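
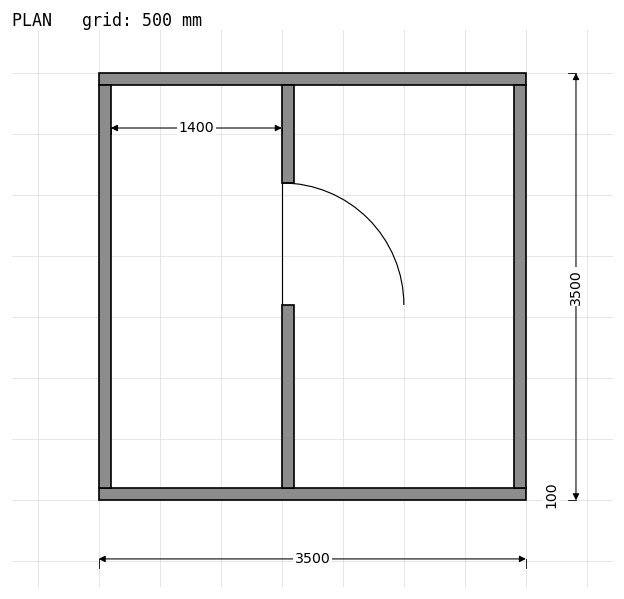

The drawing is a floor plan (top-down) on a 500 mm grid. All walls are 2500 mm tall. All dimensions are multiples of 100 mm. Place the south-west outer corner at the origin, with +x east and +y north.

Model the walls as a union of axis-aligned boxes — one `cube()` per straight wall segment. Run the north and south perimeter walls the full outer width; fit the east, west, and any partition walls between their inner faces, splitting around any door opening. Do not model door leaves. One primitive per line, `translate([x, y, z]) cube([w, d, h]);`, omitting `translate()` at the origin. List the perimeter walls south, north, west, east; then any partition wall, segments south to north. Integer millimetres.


cube([3500, 100, 2500]);
translate([0, 3400, 0]) cube([3500, 100, 2500]);
translate([0, 100, 0]) cube([100, 3300, 2500]);
translate([3400, 100, 0]) cube([100, 3300, 2500]);
translate([1500, 100, 0]) cube([100, 1500, 2500]);
translate([1500, 2600, 0]) cube([100, 800, 2500]);


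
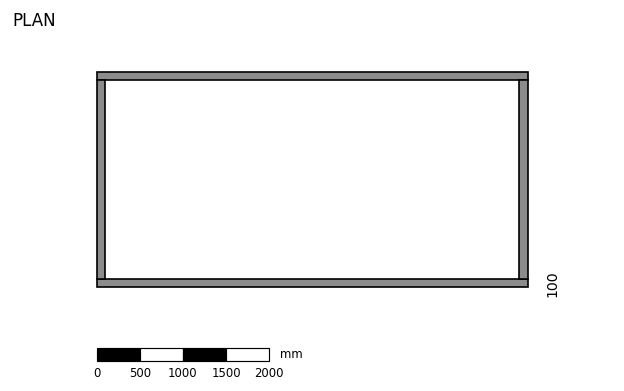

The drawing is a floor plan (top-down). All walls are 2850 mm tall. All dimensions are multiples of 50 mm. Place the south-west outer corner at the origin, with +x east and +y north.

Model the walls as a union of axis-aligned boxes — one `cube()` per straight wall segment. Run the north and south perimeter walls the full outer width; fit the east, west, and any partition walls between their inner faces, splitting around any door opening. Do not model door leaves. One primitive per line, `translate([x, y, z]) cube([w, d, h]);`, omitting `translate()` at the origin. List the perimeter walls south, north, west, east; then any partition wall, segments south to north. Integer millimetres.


cube([5000, 100, 2850]);
translate([0, 2400, 0]) cube([5000, 100, 2850]);
translate([0, 100, 0]) cube([100, 2300, 2850]);
translate([4900, 100, 0]) cube([100, 2300, 2850]);


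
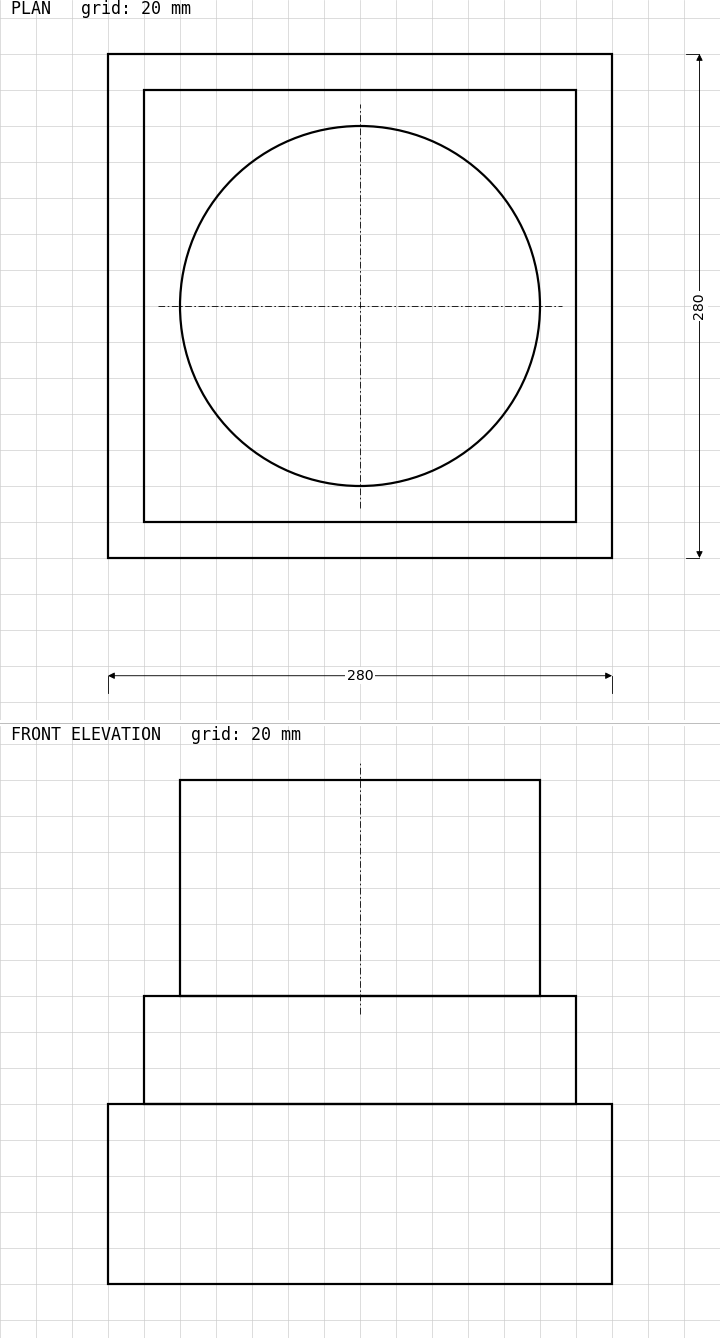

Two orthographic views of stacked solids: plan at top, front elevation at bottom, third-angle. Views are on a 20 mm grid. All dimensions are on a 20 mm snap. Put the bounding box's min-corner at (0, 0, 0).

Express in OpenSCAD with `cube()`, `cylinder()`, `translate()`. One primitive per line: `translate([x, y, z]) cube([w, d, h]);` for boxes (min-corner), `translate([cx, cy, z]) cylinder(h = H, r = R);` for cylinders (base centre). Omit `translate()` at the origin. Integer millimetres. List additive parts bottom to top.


cube([280, 280, 100]);
translate([20, 20, 100]) cube([240, 240, 60]);
translate([140, 140, 160]) cylinder(h = 120, r = 100);


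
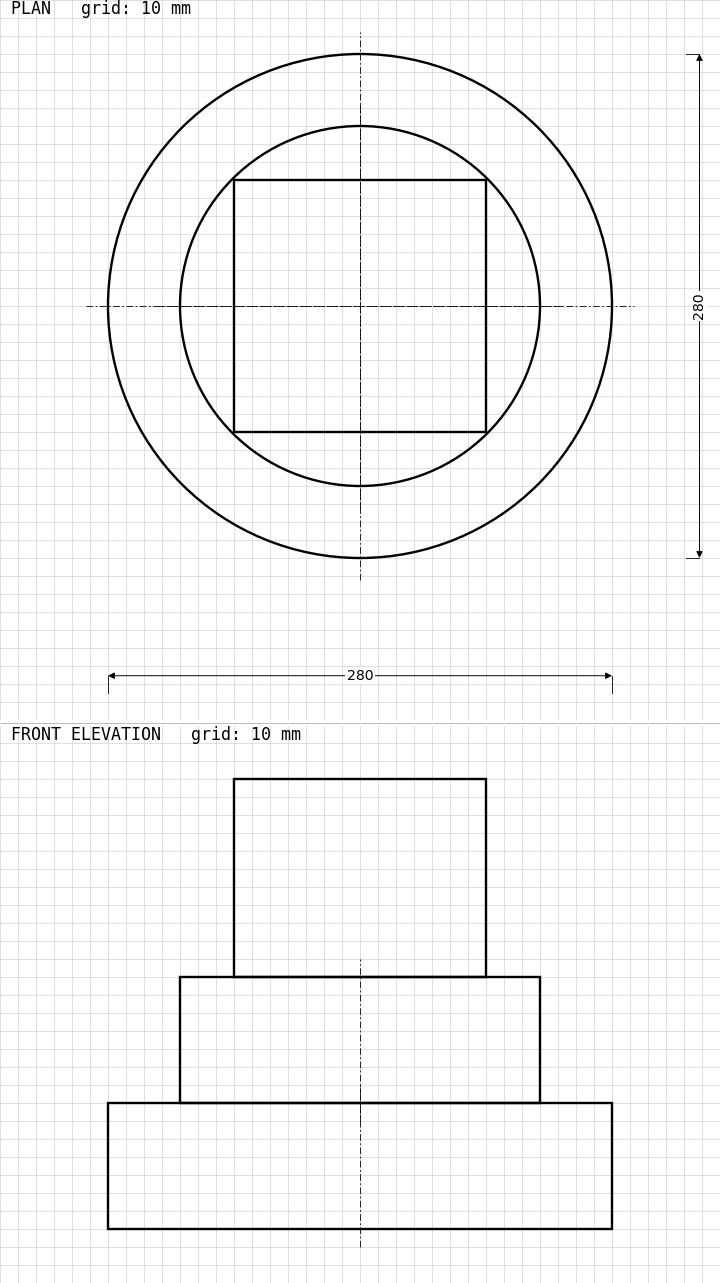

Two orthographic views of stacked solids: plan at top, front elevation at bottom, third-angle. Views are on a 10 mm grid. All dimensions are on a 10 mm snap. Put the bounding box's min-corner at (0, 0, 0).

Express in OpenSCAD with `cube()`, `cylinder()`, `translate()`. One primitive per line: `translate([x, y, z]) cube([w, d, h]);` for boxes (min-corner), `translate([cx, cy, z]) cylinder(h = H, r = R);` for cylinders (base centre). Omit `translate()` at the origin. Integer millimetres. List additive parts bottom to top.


translate([140, 140, 0]) cylinder(h = 70, r = 140);
translate([140, 140, 70]) cylinder(h = 70, r = 100);
translate([70, 70, 140]) cube([140, 140, 110]);


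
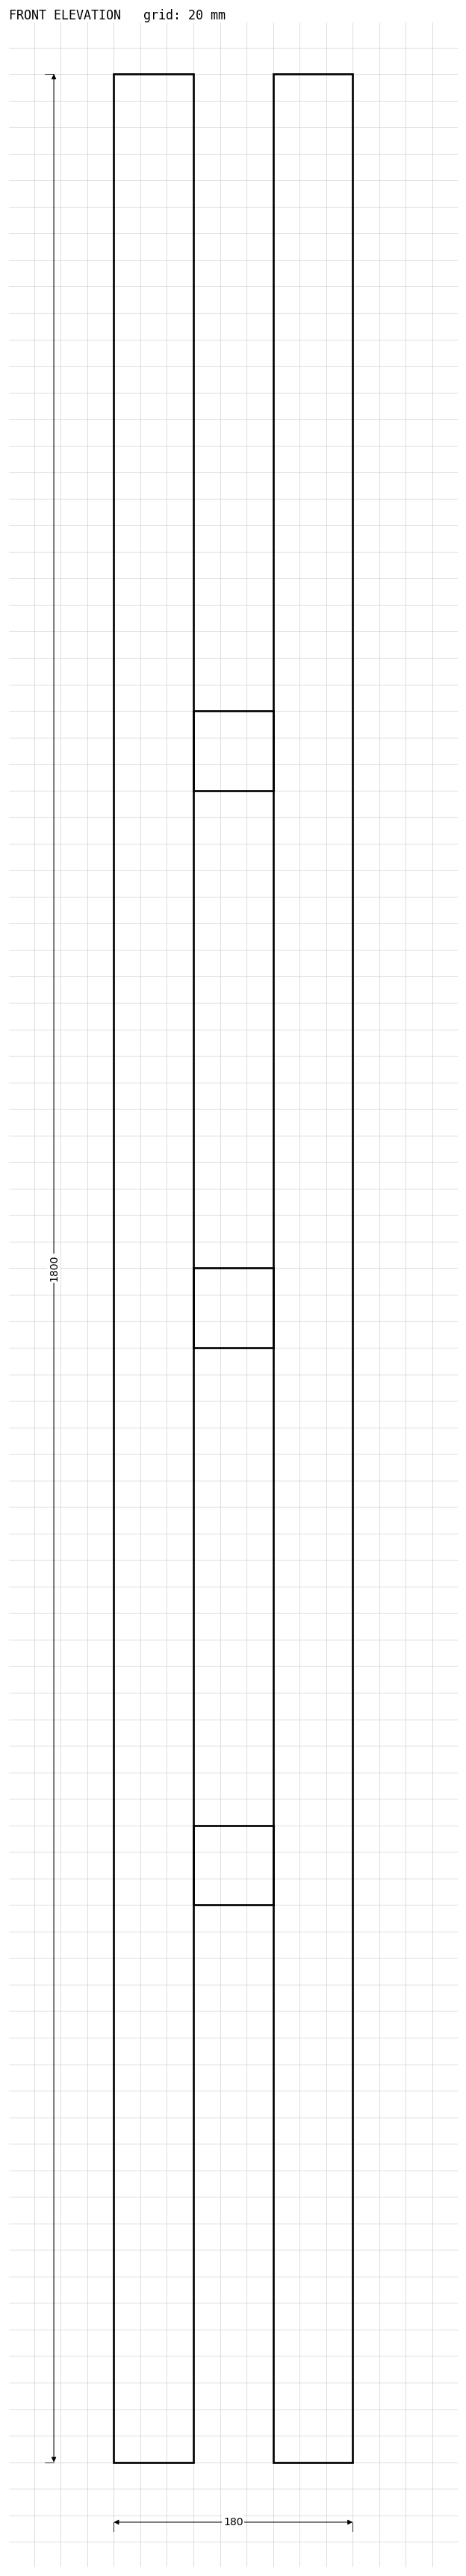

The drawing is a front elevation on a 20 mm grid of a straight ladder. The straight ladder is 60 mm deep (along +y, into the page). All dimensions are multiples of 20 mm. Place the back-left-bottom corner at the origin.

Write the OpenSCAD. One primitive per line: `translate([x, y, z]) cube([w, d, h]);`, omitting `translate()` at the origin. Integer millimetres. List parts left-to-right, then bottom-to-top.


cube([60, 60, 1800]);
translate([60, 0, 420]) cube([60, 60, 60]);
translate([60, 0, 840]) cube([60, 60, 60]);
translate([60, 0, 1260]) cube([60, 60, 60]);
translate([120, 0, 0]) cube([60, 60, 1800]);


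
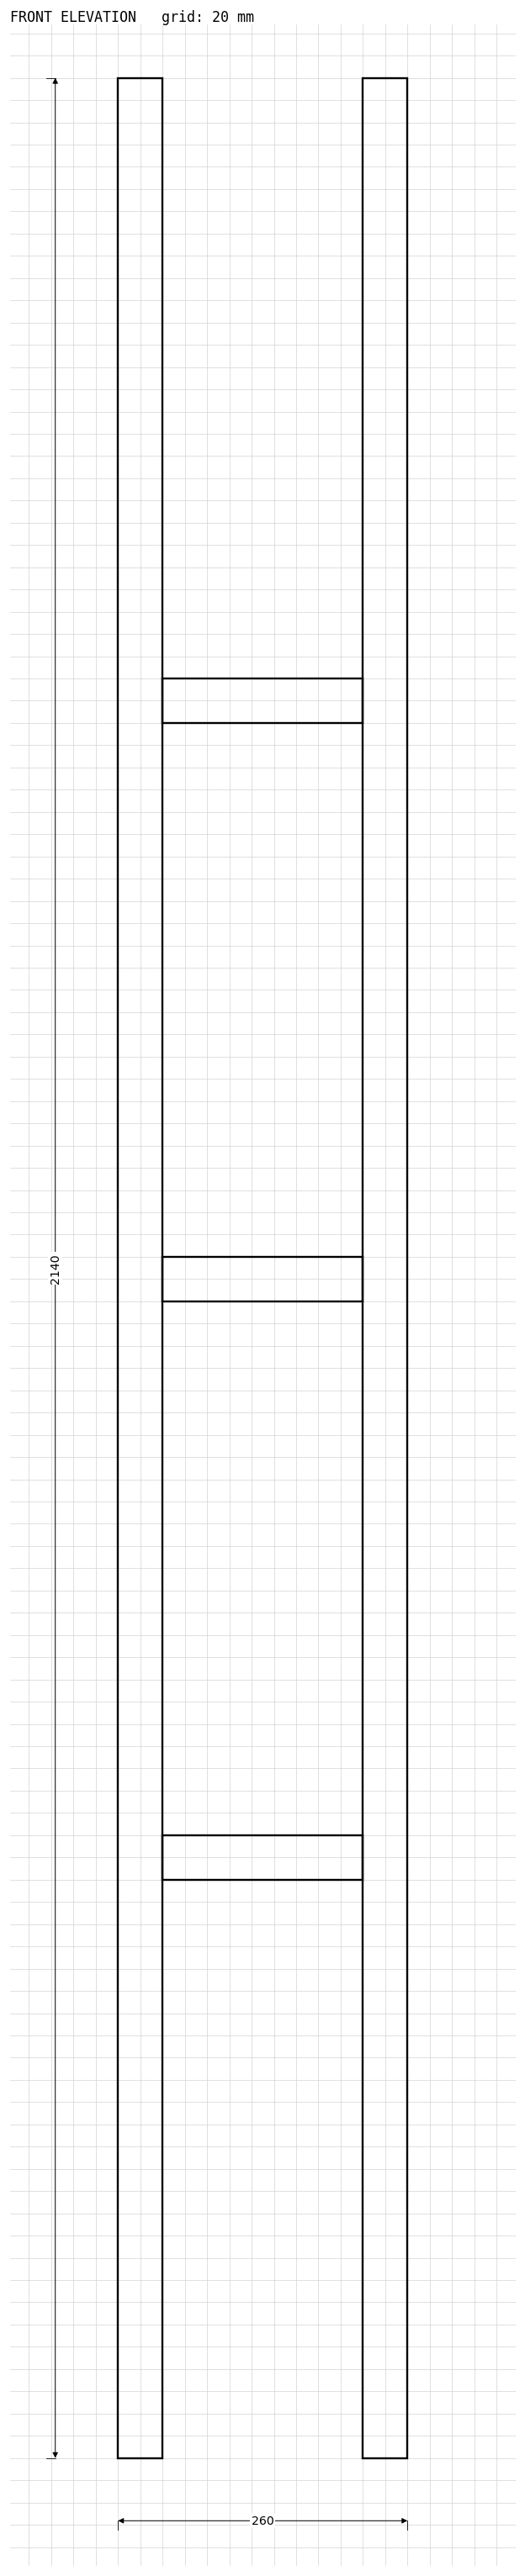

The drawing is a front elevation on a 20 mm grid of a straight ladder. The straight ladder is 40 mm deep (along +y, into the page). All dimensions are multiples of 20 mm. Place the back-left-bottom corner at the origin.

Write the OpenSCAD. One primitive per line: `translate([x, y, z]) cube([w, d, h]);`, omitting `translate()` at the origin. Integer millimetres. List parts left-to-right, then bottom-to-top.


cube([40, 40, 2140]);
translate([40, 0, 520]) cube([180, 40, 40]);
translate([40, 0, 1040]) cube([180, 40, 40]);
translate([40, 0, 1560]) cube([180, 40, 40]);
translate([220, 0, 0]) cube([40, 40, 2140]);


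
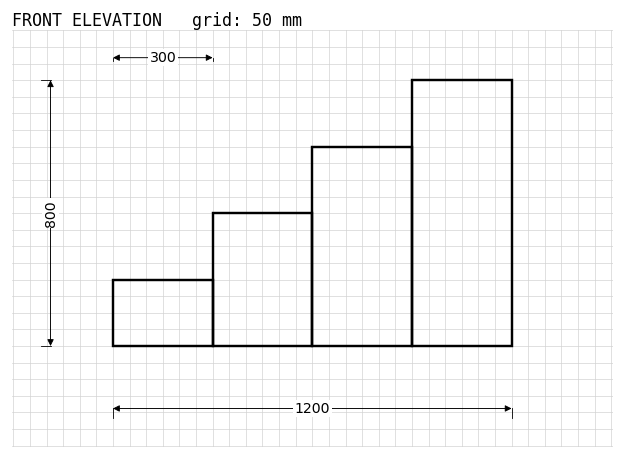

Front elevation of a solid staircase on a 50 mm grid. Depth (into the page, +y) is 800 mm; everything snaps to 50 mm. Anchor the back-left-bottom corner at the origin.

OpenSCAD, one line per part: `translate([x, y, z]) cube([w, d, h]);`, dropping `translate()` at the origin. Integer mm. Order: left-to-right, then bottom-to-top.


cube([300, 800, 200]);
translate([300, 0, 0]) cube([300, 800, 400]);
translate([600, 0, 0]) cube([300, 800, 600]);
translate([900, 0, 0]) cube([300, 800, 800]);


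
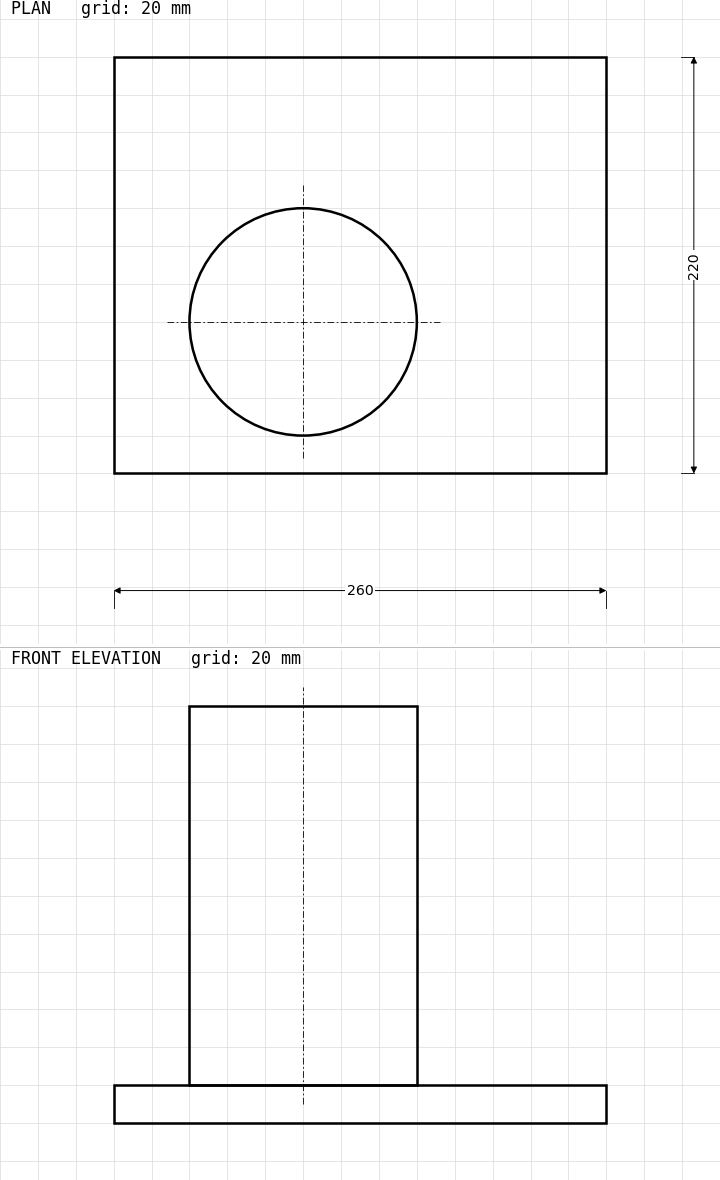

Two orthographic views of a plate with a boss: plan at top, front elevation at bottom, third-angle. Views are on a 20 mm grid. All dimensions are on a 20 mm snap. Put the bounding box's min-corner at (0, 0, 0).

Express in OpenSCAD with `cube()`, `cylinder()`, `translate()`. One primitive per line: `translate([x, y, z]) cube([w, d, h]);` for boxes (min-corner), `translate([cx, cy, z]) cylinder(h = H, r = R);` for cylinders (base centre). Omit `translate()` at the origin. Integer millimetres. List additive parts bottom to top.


cube([260, 220, 20]);
translate([100, 80, 20]) cylinder(h = 200, r = 60);


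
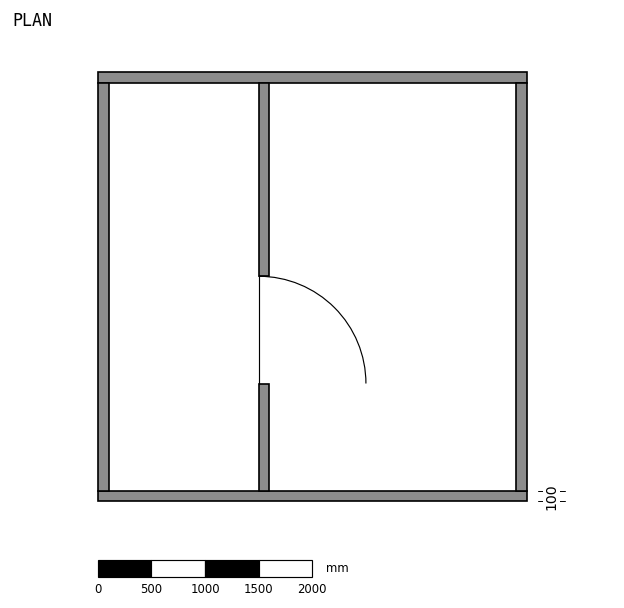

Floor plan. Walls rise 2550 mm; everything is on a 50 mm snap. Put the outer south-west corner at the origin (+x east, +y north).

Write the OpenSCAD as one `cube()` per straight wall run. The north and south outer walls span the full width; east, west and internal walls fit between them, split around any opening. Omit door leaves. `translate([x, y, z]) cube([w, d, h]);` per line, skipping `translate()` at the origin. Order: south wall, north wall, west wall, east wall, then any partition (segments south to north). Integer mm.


cube([4000, 100, 2550]);
translate([0, 3900, 0]) cube([4000, 100, 2550]);
translate([0, 100, 0]) cube([100, 3800, 2550]);
translate([3900, 100, 0]) cube([100, 3800, 2550]);
translate([1500, 100, 0]) cube([100, 1000, 2550]);
translate([1500, 2100, 0]) cube([100, 1800, 2550]);


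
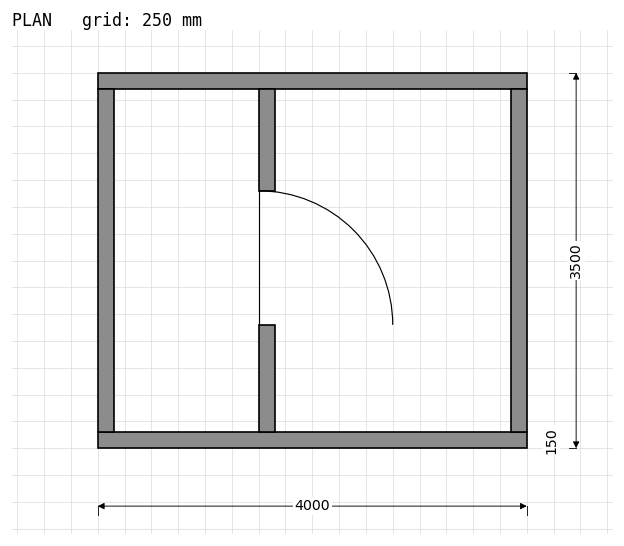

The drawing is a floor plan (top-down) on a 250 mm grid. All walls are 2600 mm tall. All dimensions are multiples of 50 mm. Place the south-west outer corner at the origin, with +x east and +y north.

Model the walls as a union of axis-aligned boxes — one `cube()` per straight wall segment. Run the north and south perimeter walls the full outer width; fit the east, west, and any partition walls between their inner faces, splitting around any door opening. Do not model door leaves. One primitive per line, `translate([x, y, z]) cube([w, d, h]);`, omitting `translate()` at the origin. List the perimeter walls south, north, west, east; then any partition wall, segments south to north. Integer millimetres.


cube([4000, 150, 2600]);
translate([0, 3350, 0]) cube([4000, 150, 2600]);
translate([0, 150, 0]) cube([150, 3200, 2600]);
translate([3850, 150, 0]) cube([150, 3200, 2600]);
translate([1500, 150, 0]) cube([150, 1000, 2600]);
translate([1500, 2400, 0]) cube([150, 950, 2600]);


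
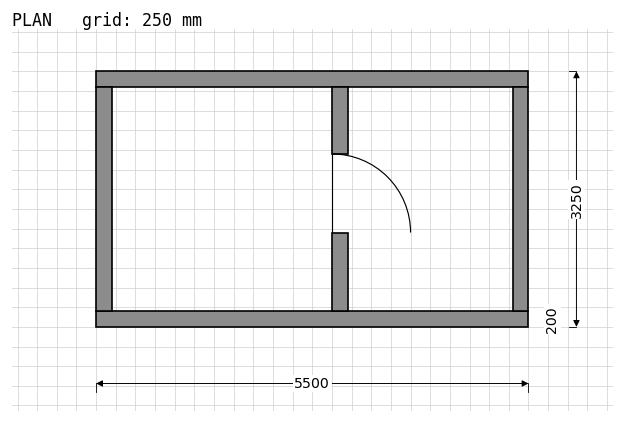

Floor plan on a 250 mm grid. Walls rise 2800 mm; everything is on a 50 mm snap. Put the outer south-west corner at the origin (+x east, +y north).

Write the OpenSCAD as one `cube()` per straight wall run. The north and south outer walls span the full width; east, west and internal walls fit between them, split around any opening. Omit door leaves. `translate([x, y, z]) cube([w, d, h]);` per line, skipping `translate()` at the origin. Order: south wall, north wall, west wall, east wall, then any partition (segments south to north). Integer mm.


cube([5500, 200, 2800]);
translate([0, 3050, 0]) cube([5500, 200, 2800]);
translate([0, 200, 0]) cube([200, 2850, 2800]);
translate([5300, 200, 0]) cube([200, 2850, 2800]);
translate([3000, 200, 0]) cube([200, 1000, 2800]);
translate([3000, 2200, 0]) cube([200, 850, 2800]);


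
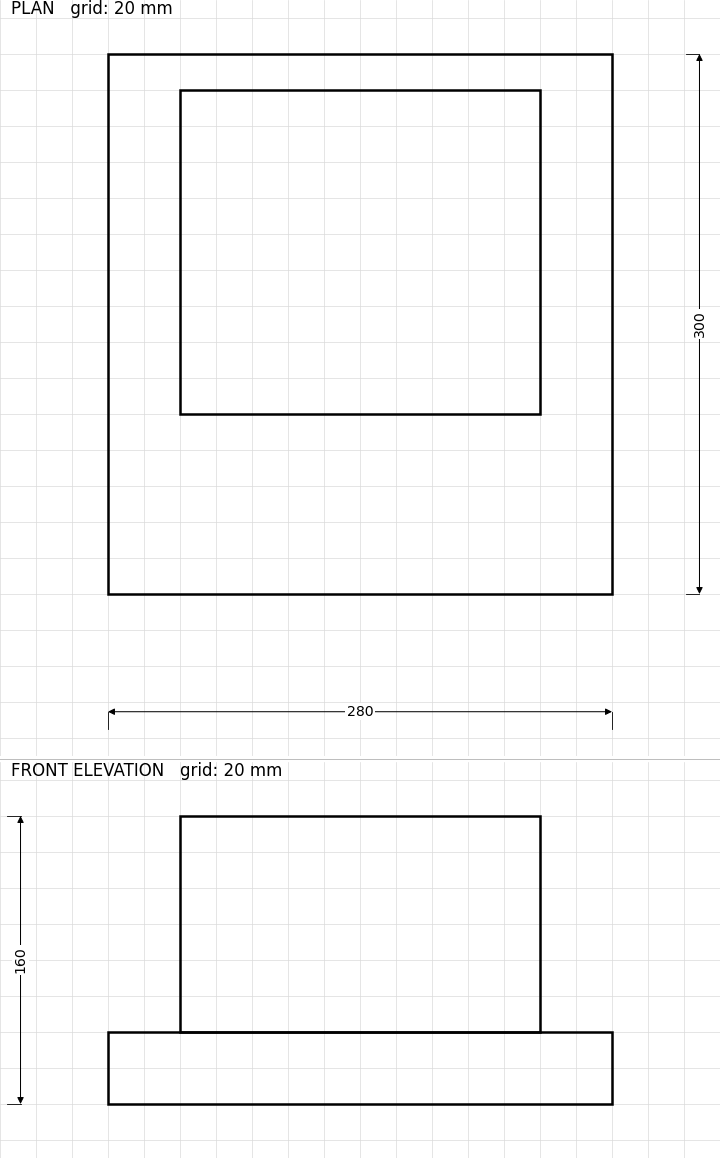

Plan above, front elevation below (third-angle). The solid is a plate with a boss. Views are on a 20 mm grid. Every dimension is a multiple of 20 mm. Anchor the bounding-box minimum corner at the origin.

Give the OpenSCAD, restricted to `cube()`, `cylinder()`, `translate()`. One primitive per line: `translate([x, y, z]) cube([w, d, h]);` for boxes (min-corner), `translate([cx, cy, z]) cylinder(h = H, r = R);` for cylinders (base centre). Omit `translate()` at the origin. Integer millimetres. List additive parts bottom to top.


cube([280, 300, 40]);
translate([40, 100, 40]) cube([200, 180, 120]);


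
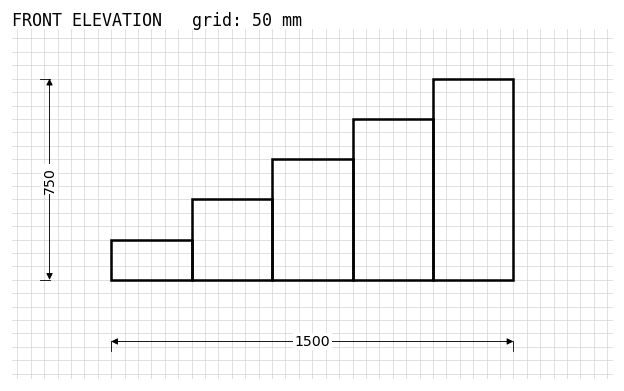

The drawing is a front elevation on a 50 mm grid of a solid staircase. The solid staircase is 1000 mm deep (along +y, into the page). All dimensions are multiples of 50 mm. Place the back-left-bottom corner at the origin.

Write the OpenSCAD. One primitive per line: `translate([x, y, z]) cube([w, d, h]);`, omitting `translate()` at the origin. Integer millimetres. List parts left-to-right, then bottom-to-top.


cube([300, 1000, 150]);
translate([300, 0, 0]) cube([300, 1000, 300]);
translate([600, 0, 0]) cube([300, 1000, 450]);
translate([900, 0, 0]) cube([300, 1000, 600]);
translate([1200, 0, 0]) cube([300, 1000, 750]);


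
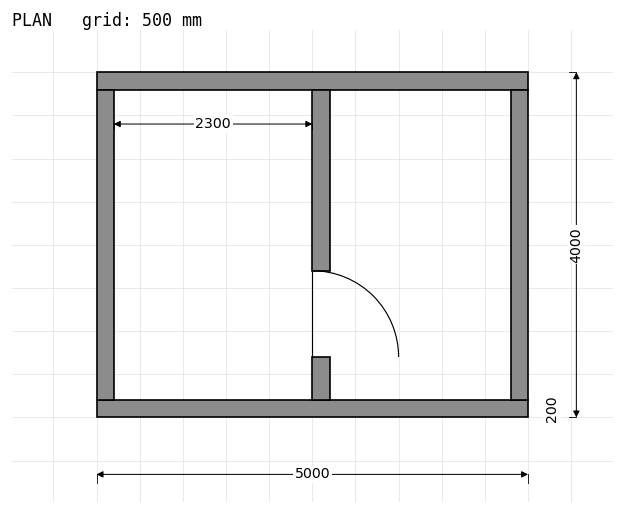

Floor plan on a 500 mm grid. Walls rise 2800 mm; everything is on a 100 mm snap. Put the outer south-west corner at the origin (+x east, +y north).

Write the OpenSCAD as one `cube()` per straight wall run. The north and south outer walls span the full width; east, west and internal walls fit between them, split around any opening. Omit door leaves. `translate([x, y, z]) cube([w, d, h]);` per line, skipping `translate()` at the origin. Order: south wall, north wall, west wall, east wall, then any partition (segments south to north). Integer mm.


cube([5000, 200, 2800]);
translate([0, 3800, 0]) cube([5000, 200, 2800]);
translate([0, 200, 0]) cube([200, 3600, 2800]);
translate([4800, 200, 0]) cube([200, 3600, 2800]);
translate([2500, 200, 0]) cube([200, 500, 2800]);
translate([2500, 1700, 0]) cube([200, 2100, 2800]);


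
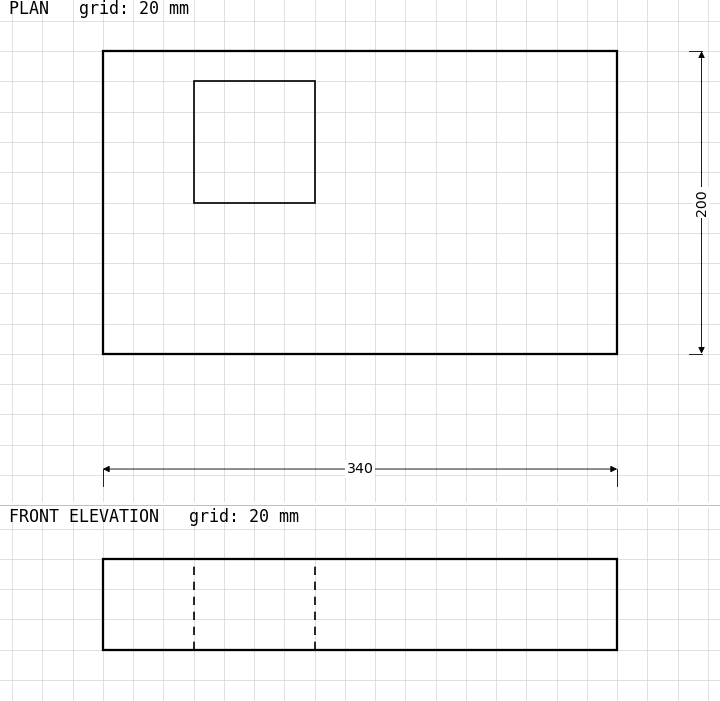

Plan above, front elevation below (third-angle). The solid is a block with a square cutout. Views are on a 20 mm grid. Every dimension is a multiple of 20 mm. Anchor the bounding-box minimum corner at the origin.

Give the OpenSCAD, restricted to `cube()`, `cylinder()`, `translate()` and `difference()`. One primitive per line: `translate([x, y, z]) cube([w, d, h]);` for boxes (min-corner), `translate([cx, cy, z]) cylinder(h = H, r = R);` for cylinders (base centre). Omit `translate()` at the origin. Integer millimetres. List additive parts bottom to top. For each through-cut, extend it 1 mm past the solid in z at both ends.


difference() {
  cube([340, 200, 60]);
  translate([60, 100, -1]) cube([80, 80, 62]);
}


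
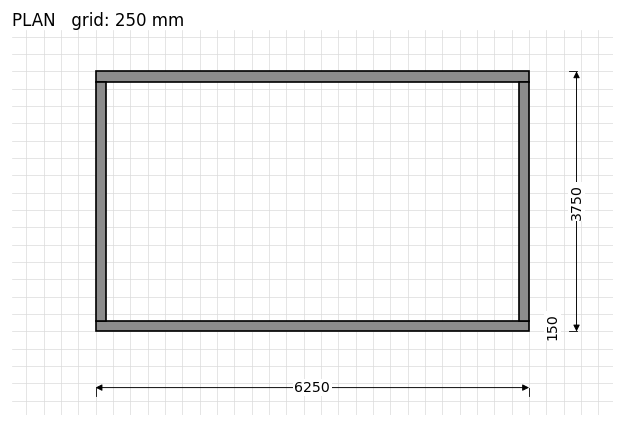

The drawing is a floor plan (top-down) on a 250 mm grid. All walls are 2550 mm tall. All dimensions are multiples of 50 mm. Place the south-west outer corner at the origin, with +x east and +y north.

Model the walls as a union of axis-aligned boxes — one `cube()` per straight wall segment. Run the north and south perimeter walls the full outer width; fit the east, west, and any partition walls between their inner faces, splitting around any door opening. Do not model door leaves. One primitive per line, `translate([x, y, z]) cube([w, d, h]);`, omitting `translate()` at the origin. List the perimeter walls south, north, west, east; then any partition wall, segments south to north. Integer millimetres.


cube([6250, 150, 2550]);
translate([0, 3600, 0]) cube([6250, 150, 2550]);
translate([0, 150, 0]) cube([150, 3450, 2550]);
translate([6100, 150, 0]) cube([150, 3450, 2550]);


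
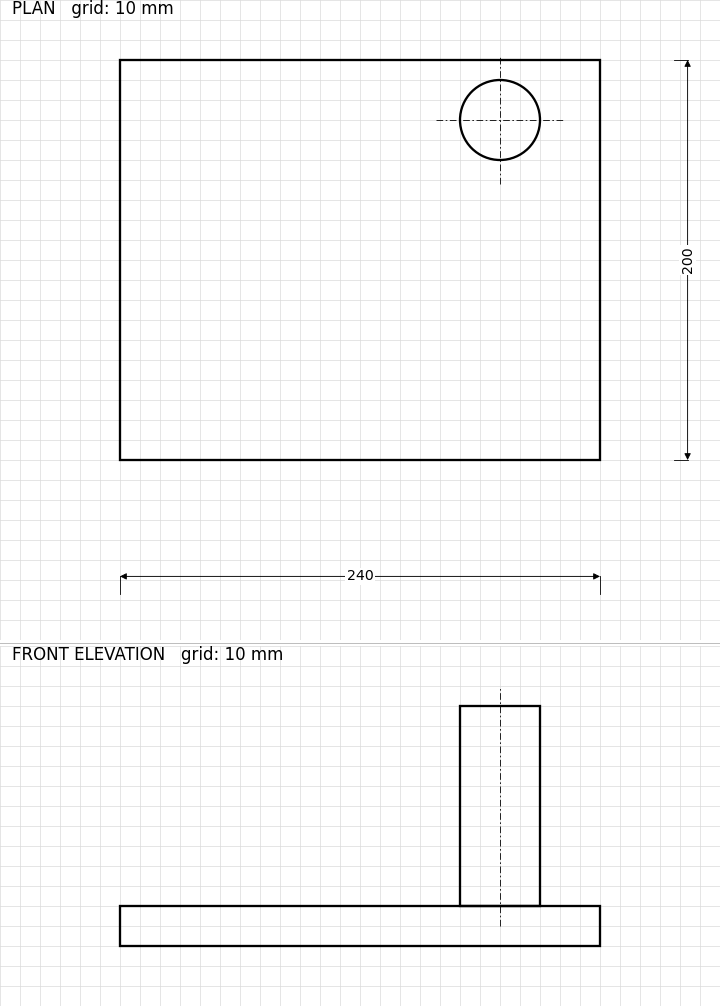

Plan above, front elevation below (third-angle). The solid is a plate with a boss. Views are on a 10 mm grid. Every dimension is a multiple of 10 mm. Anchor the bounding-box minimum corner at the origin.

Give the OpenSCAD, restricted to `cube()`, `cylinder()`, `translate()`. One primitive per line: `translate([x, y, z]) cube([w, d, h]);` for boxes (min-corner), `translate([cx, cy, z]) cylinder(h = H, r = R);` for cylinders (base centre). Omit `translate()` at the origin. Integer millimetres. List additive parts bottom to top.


cube([240, 200, 20]);
translate([190, 170, 20]) cylinder(h = 100, r = 20);


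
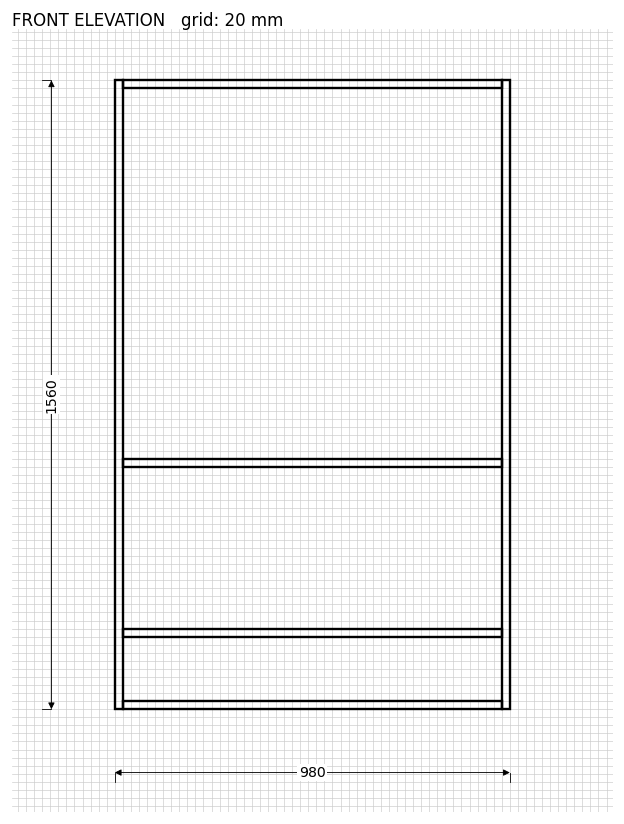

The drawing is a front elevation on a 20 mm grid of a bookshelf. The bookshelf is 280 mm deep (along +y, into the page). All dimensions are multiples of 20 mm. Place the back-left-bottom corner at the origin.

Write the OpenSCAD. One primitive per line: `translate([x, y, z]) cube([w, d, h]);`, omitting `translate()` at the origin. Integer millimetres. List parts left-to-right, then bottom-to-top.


cube([20, 280, 1560]);
translate([20, 0, 0]) cube([940, 280, 20]);
translate([20, 0, 180]) cube([940, 280, 20]);
translate([20, 0, 600]) cube([940, 280, 20]);
translate([20, 0, 1540]) cube([940, 280, 20]);
translate([960, 0, 0]) cube([20, 280, 1560]);


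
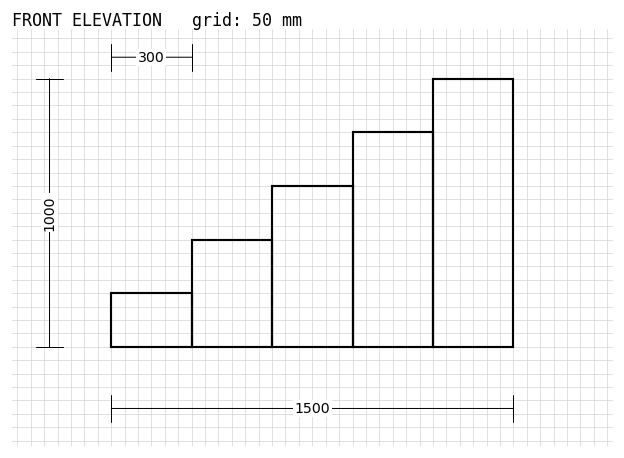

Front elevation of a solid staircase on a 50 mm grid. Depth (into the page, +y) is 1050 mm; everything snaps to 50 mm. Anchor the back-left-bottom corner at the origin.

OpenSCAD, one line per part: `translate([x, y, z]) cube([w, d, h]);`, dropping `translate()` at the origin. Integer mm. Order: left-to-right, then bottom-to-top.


cube([300, 1050, 200]);
translate([300, 0, 0]) cube([300, 1050, 400]);
translate([600, 0, 0]) cube([300, 1050, 600]);
translate([900, 0, 0]) cube([300, 1050, 800]);
translate([1200, 0, 0]) cube([300, 1050, 1000]);


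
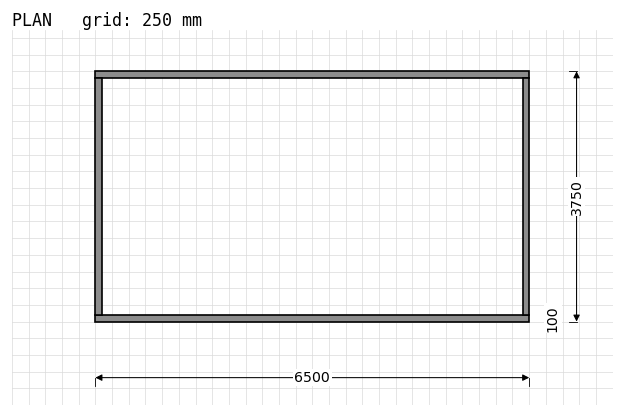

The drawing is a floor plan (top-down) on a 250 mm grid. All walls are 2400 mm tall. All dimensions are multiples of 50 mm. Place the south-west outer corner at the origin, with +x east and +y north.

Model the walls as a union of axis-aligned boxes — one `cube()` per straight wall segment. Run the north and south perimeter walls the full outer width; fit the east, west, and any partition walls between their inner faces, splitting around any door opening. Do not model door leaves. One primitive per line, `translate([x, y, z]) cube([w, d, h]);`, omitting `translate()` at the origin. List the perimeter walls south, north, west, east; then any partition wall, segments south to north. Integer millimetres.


cube([6500, 100, 2400]);
translate([0, 3650, 0]) cube([6500, 100, 2400]);
translate([0, 100, 0]) cube([100, 3550, 2400]);
translate([6400, 100, 0]) cube([100, 3550, 2400]);


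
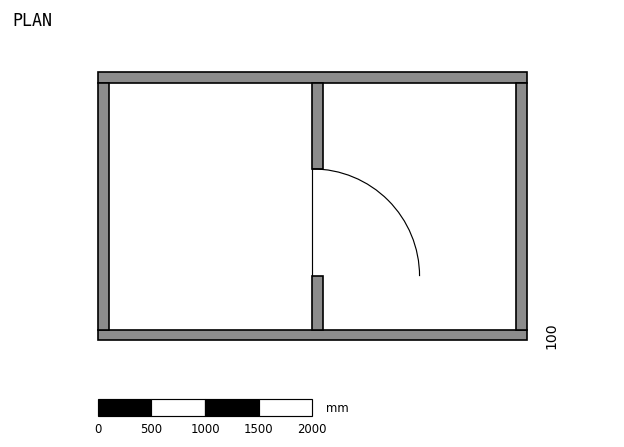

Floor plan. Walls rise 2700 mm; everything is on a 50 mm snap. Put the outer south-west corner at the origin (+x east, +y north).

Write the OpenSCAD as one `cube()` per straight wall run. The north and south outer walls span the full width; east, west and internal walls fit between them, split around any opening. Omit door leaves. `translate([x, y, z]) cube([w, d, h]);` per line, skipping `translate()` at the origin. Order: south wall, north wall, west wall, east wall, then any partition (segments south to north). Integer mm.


cube([4000, 100, 2700]);
translate([0, 2400, 0]) cube([4000, 100, 2700]);
translate([0, 100, 0]) cube([100, 2300, 2700]);
translate([3900, 100, 0]) cube([100, 2300, 2700]);
translate([2000, 100, 0]) cube([100, 500, 2700]);
translate([2000, 1600, 0]) cube([100, 800, 2700]);


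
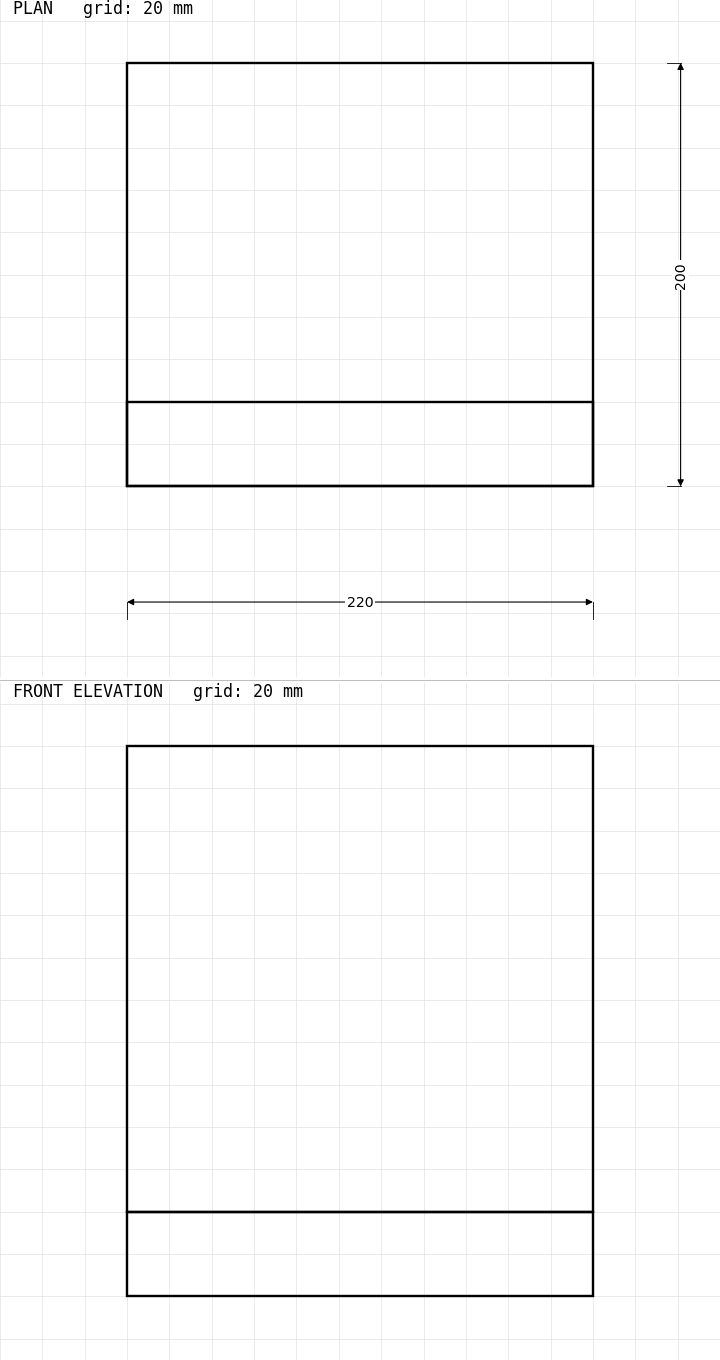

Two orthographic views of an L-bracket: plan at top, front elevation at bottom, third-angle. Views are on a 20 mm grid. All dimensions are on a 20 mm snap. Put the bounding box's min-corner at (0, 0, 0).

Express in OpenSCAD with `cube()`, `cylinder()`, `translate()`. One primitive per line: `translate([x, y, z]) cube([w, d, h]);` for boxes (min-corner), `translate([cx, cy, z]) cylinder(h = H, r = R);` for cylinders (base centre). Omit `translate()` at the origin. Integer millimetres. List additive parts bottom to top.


cube([220, 200, 40]);
translate([0, 0, 40]) cube([220, 40, 220]);


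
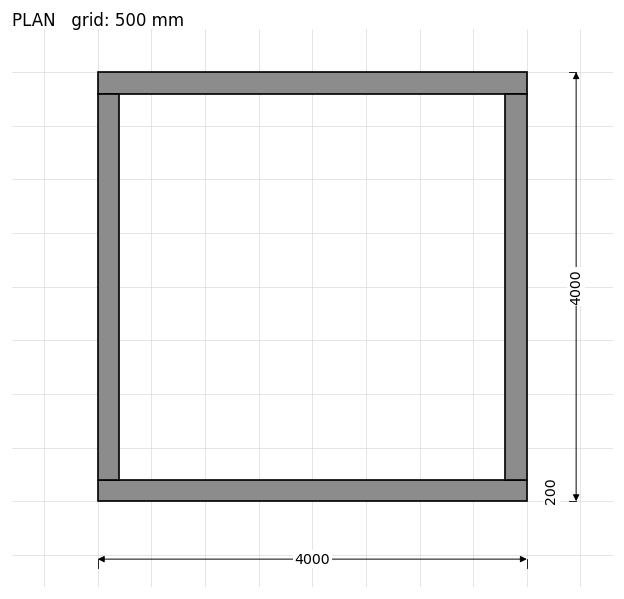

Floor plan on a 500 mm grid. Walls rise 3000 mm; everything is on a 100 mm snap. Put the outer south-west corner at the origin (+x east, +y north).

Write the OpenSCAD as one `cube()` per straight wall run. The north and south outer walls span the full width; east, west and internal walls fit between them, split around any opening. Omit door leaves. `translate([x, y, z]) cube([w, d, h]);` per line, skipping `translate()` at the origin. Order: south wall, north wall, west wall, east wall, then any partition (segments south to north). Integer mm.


cube([4000, 200, 3000]);
translate([0, 3800, 0]) cube([4000, 200, 3000]);
translate([0, 200, 0]) cube([200, 3600, 3000]);
translate([3800, 200, 0]) cube([200, 3600, 3000]);


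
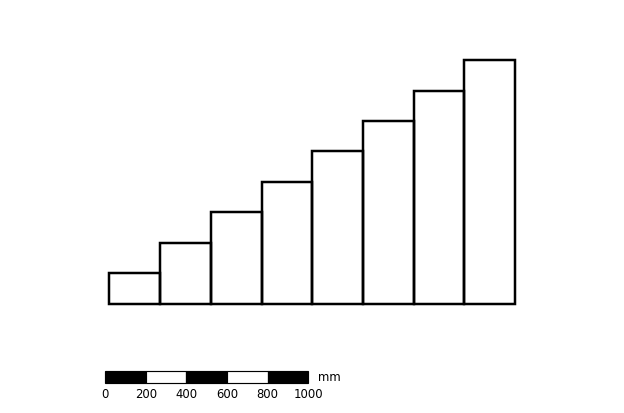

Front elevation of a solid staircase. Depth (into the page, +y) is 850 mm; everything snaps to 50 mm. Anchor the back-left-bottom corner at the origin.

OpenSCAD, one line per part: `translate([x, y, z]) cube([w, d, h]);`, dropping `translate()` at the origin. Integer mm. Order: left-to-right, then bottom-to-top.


cube([250, 850, 150]);
translate([250, 0, 0]) cube([250, 850, 300]);
translate([500, 0, 0]) cube([250, 850, 450]);
translate([750, 0, 0]) cube([250, 850, 600]);
translate([1000, 0, 0]) cube([250, 850, 750]);
translate([1250, 0, 0]) cube([250, 850, 900]);
translate([1500, 0, 0]) cube([250, 850, 1050]);
translate([1750, 0, 0]) cube([250, 850, 1200]);


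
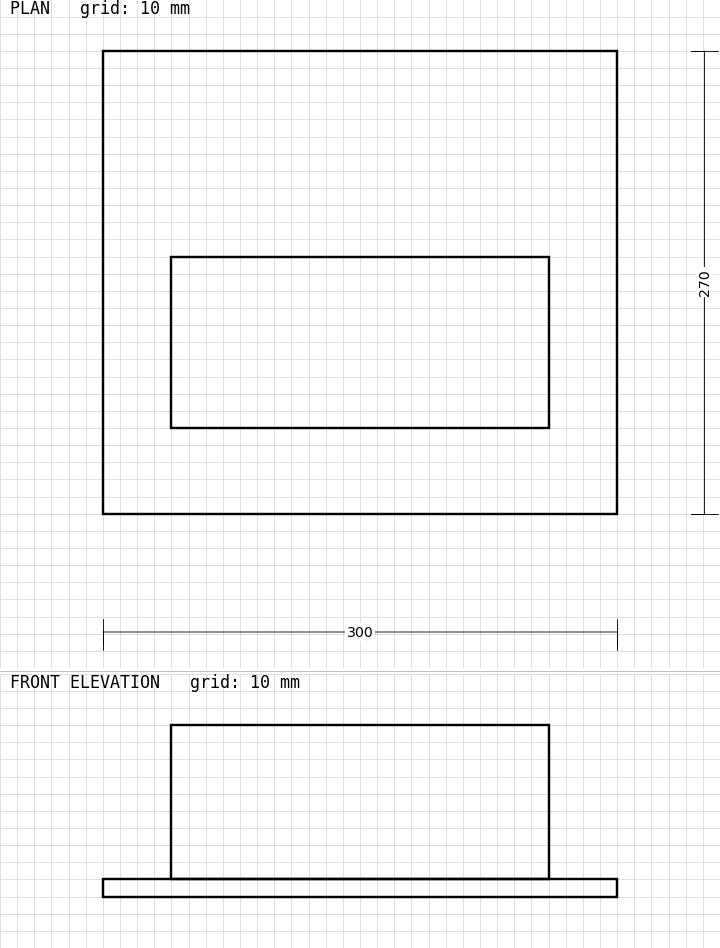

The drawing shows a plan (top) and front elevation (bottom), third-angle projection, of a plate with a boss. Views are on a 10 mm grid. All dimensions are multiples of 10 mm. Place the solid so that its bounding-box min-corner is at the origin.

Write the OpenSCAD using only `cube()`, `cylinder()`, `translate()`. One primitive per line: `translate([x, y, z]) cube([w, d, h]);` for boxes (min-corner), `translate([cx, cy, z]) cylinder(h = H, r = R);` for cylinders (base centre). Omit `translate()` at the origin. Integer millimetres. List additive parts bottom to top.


cube([300, 270, 10]);
translate([40, 50, 10]) cube([220, 100, 90]);


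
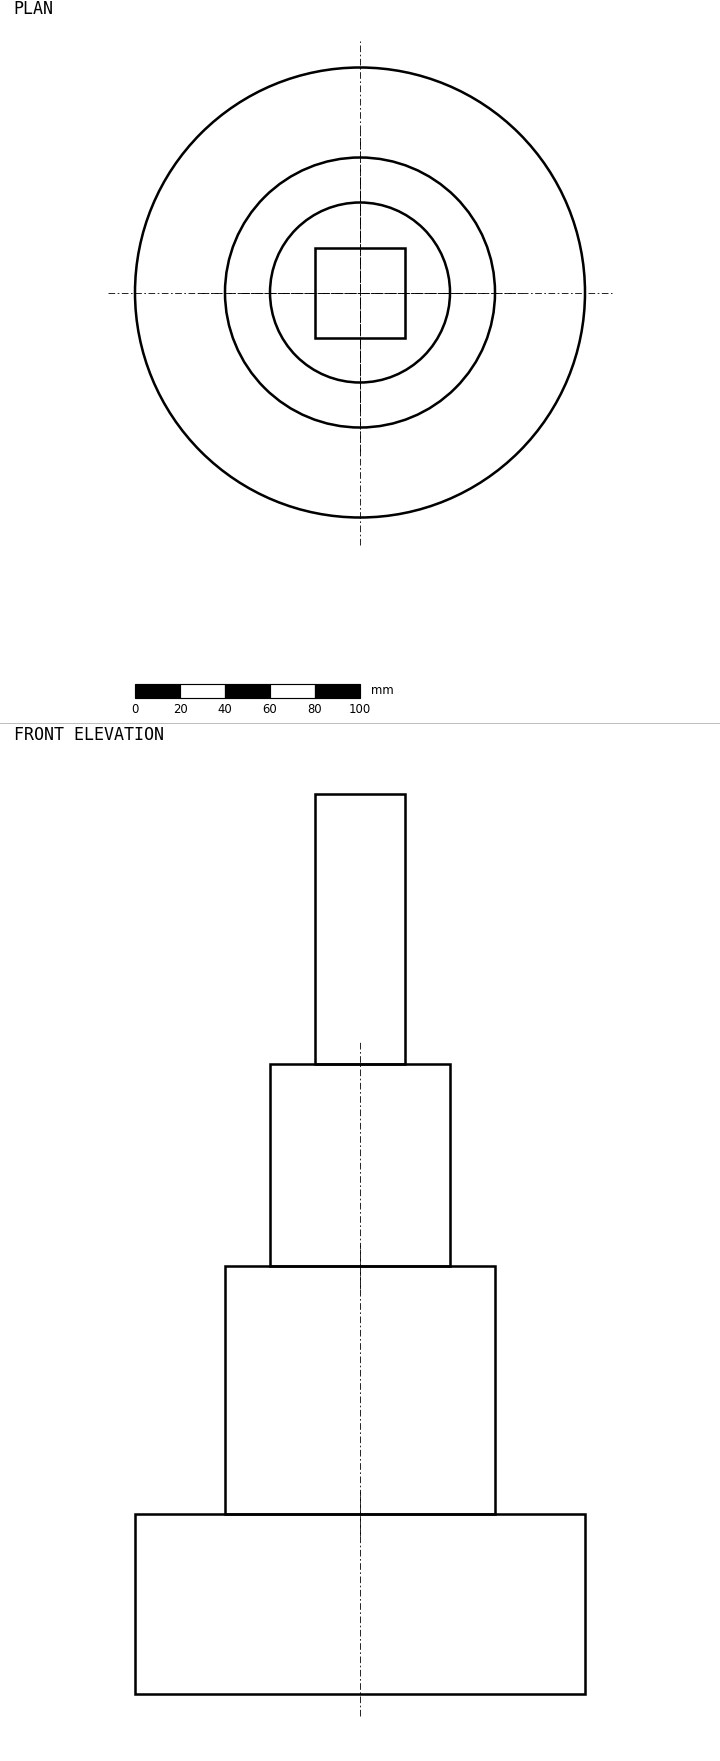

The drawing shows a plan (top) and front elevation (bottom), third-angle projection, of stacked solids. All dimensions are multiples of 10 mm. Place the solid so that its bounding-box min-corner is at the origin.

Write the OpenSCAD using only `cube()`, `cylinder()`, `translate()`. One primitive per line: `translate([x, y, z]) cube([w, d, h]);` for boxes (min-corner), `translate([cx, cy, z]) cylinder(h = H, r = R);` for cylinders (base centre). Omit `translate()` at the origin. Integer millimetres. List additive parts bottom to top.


translate([100, 100, 0]) cylinder(h = 80, r = 100);
translate([100, 100, 80]) cylinder(h = 110, r = 60);
translate([100, 100, 190]) cylinder(h = 90, r = 40);
translate([80, 80, 280]) cube([40, 40, 120]);


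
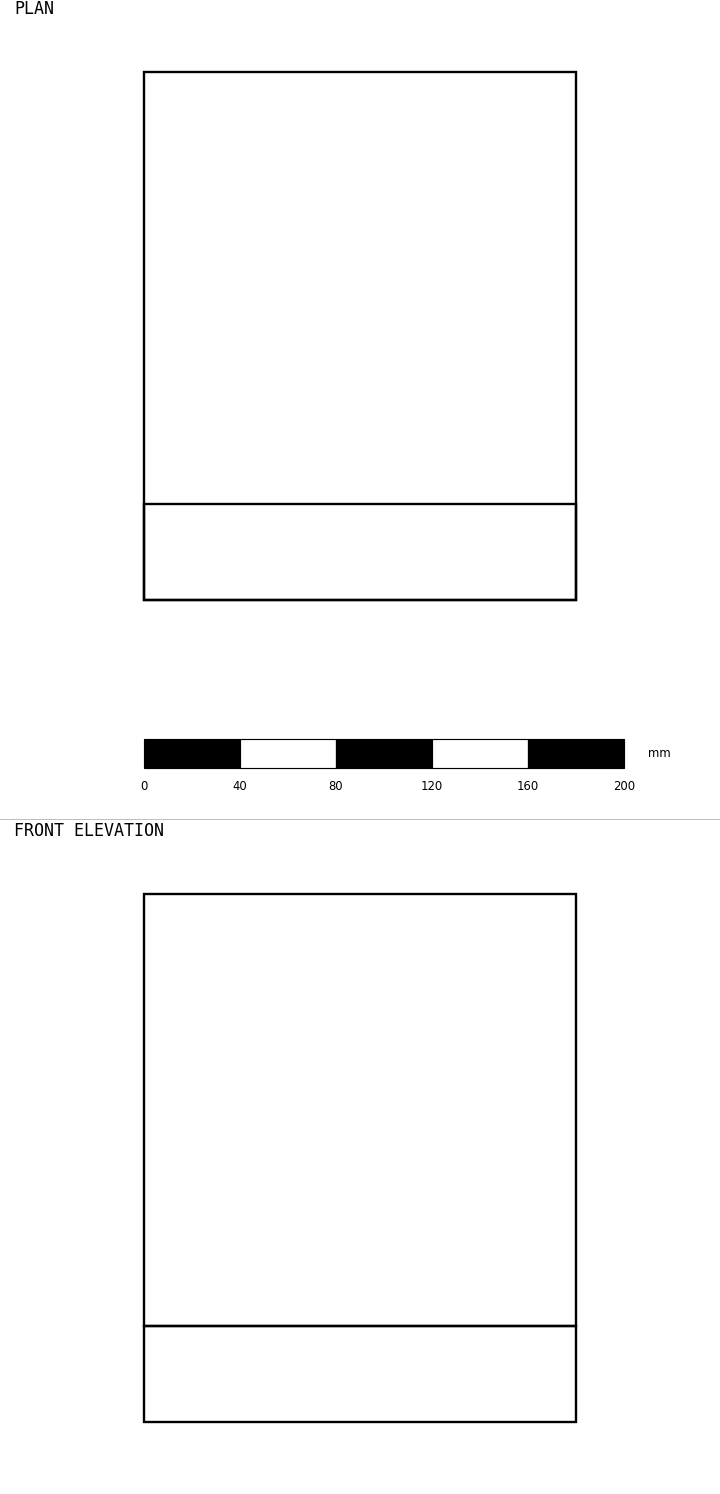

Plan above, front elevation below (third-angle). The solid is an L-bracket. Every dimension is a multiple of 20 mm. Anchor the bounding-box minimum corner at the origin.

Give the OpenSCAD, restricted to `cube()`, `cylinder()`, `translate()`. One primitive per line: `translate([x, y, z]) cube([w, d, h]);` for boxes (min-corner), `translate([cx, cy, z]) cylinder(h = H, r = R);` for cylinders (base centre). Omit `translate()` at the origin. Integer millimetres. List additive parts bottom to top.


cube([180, 220, 40]);
translate([0, 0, 40]) cube([180, 40, 180]);


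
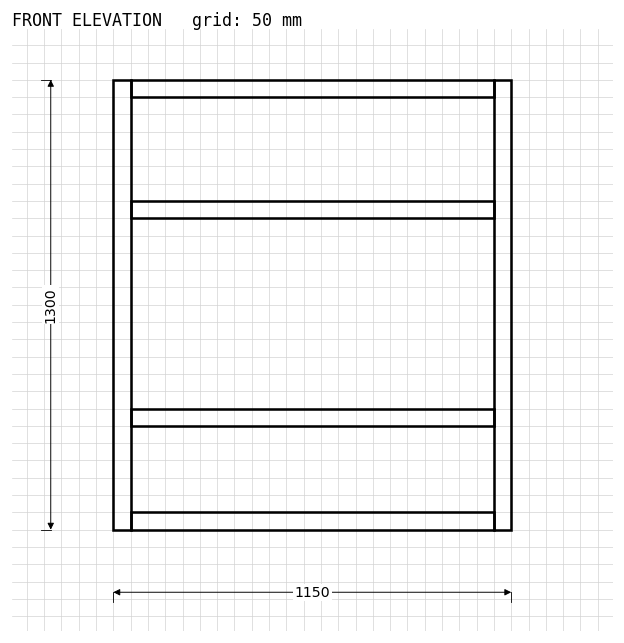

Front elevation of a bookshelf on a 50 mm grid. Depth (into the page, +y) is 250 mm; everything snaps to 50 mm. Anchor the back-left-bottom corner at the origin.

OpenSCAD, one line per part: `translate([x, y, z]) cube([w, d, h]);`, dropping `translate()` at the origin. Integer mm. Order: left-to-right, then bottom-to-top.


cube([50, 250, 1300]);
translate([50, 0, 0]) cube([1050, 250, 50]);
translate([50, 0, 300]) cube([1050, 250, 50]);
translate([50, 0, 900]) cube([1050, 250, 50]);
translate([50, 0, 1250]) cube([1050, 250, 50]);
translate([1100, 0, 0]) cube([50, 250, 1300]);


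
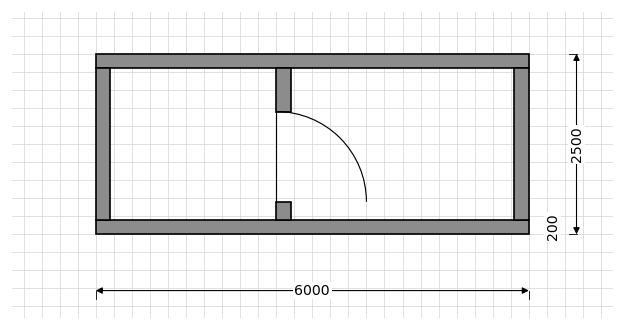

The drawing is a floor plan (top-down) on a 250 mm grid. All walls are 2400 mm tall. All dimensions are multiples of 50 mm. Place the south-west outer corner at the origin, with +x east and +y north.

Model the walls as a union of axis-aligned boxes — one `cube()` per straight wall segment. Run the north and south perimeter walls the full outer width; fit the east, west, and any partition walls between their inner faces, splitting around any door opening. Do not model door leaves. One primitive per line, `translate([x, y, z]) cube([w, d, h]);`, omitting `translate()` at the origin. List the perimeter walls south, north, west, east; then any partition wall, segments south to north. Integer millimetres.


cube([6000, 200, 2400]);
translate([0, 2300, 0]) cube([6000, 200, 2400]);
translate([0, 200, 0]) cube([200, 2100, 2400]);
translate([5800, 200, 0]) cube([200, 2100, 2400]);
translate([2500, 200, 0]) cube([200, 250, 2400]);
translate([2500, 1700, 0]) cube([200, 600, 2400]);


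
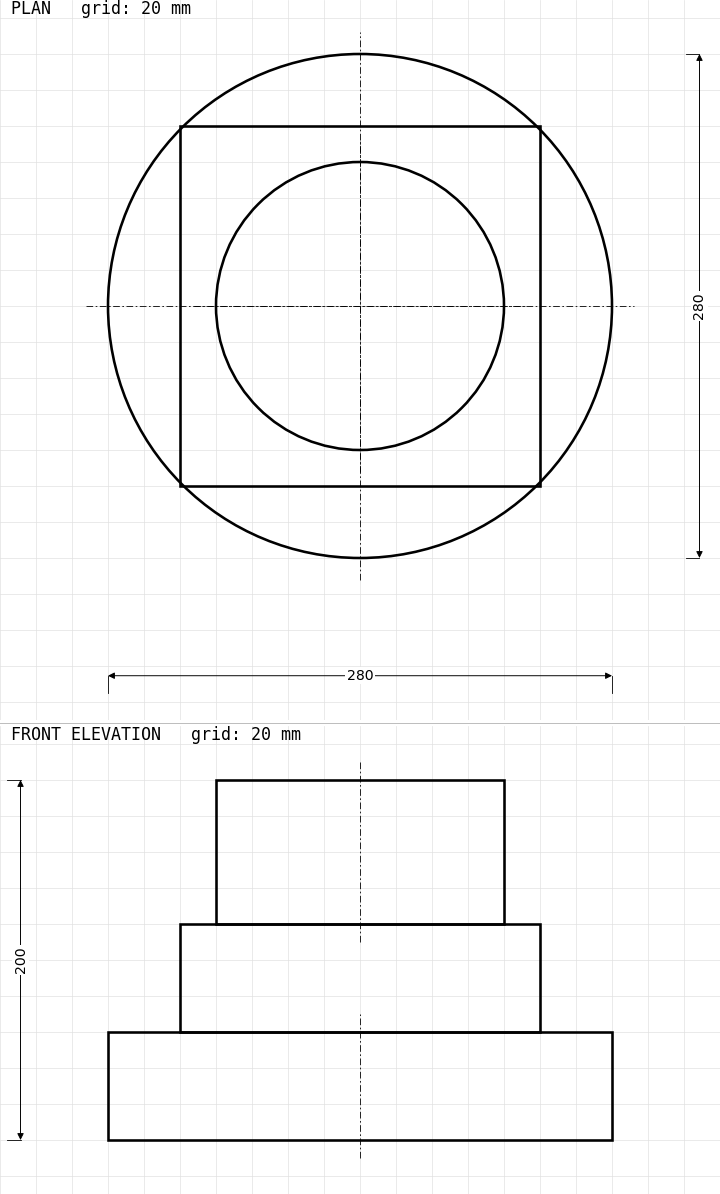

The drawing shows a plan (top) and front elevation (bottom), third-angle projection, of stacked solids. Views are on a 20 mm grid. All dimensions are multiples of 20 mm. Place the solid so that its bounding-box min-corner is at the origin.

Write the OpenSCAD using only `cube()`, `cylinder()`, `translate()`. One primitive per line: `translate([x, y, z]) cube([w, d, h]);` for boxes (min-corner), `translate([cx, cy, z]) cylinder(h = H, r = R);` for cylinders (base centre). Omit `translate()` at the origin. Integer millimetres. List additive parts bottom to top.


translate([140, 140, 0]) cylinder(h = 60, r = 140);
translate([40, 40, 60]) cube([200, 200, 60]);
translate([140, 140, 120]) cylinder(h = 80, r = 80);


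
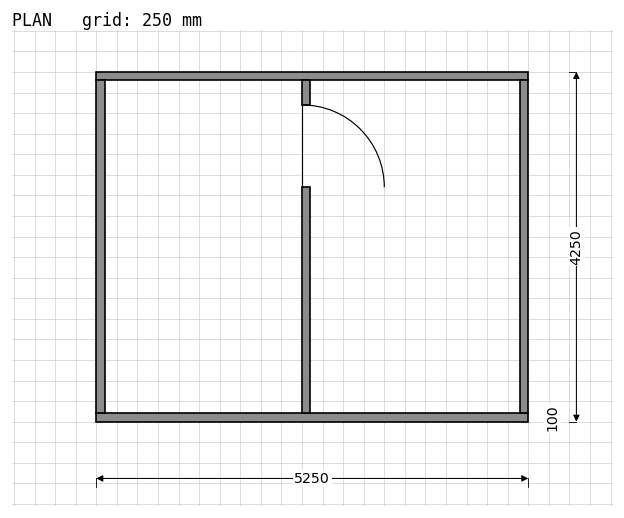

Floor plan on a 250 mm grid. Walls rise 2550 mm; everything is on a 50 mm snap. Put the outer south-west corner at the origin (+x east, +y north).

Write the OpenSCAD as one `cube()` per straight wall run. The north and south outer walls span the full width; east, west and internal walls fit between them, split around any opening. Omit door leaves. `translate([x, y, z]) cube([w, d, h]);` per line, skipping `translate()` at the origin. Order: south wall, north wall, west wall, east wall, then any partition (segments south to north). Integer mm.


cube([5250, 100, 2550]);
translate([0, 4150, 0]) cube([5250, 100, 2550]);
translate([0, 100, 0]) cube([100, 4050, 2550]);
translate([5150, 100, 0]) cube([100, 4050, 2550]);
translate([2500, 100, 0]) cube([100, 2750, 2550]);
translate([2500, 3850, 0]) cube([100, 300, 2550]);


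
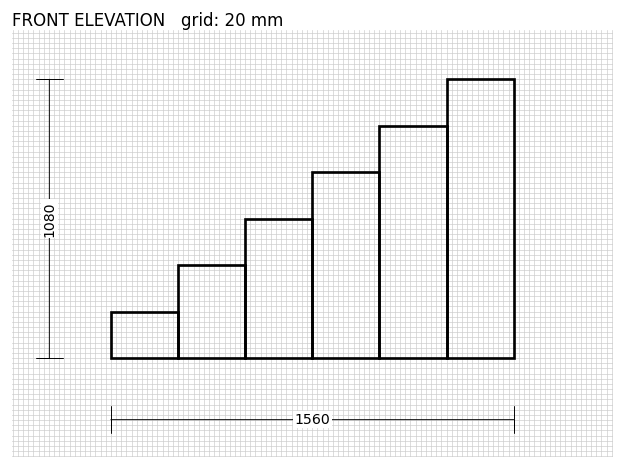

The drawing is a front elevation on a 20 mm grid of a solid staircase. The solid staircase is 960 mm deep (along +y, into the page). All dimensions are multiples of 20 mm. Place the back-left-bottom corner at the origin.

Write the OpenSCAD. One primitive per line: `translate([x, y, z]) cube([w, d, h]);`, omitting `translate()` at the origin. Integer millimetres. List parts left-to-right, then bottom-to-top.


cube([260, 960, 180]);
translate([260, 0, 0]) cube([260, 960, 360]);
translate([520, 0, 0]) cube([260, 960, 540]);
translate([780, 0, 0]) cube([260, 960, 720]);
translate([1040, 0, 0]) cube([260, 960, 900]);
translate([1300, 0, 0]) cube([260, 960, 1080]);


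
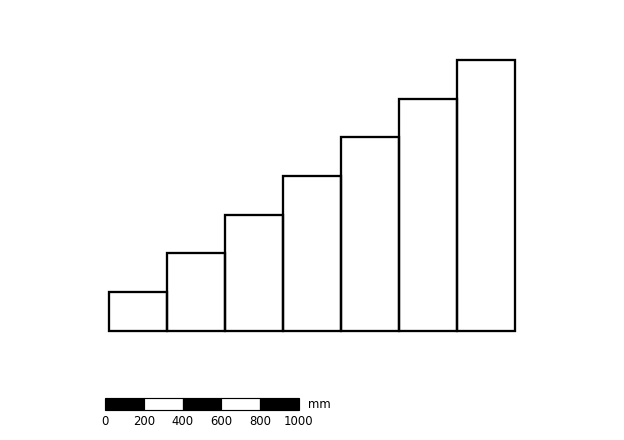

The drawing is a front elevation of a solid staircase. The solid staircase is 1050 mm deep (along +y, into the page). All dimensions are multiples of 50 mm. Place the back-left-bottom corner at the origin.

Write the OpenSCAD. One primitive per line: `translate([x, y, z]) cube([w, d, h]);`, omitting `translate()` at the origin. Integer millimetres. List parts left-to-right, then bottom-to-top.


cube([300, 1050, 200]);
translate([300, 0, 0]) cube([300, 1050, 400]);
translate([600, 0, 0]) cube([300, 1050, 600]);
translate([900, 0, 0]) cube([300, 1050, 800]);
translate([1200, 0, 0]) cube([300, 1050, 1000]);
translate([1500, 0, 0]) cube([300, 1050, 1200]);
translate([1800, 0, 0]) cube([300, 1050, 1400]);


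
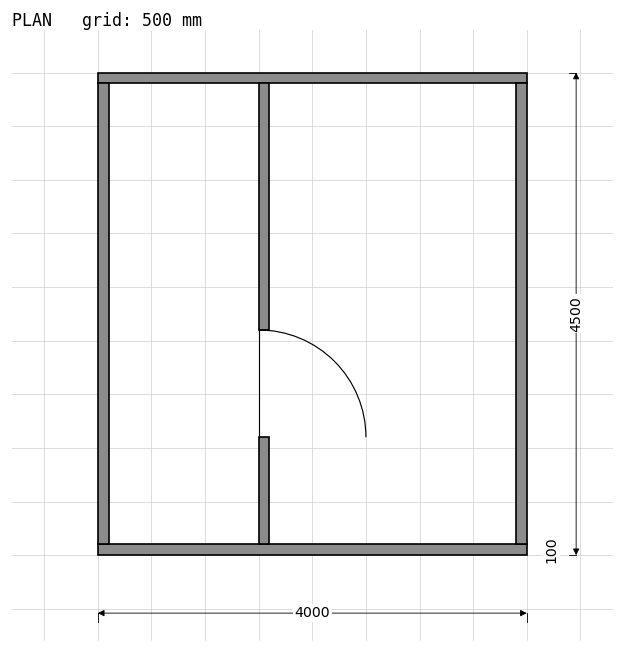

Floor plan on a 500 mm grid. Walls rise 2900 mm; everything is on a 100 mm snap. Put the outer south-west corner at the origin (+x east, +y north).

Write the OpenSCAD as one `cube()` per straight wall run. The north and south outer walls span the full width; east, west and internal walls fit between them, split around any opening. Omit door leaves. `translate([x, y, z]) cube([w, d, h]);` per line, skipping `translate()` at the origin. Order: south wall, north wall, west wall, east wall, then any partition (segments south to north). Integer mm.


cube([4000, 100, 2900]);
translate([0, 4400, 0]) cube([4000, 100, 2900]);
translate([0, 100, 0]) cube([100, 4300, 2900]);
translate([3900, 100, 0]) cube([100, 4300, 2900]);
translate([1500, 100, 0]) cube([100, 1000, 2900]);
translate([1500, 2100, 0]) cube([100, 2300, 2900]);


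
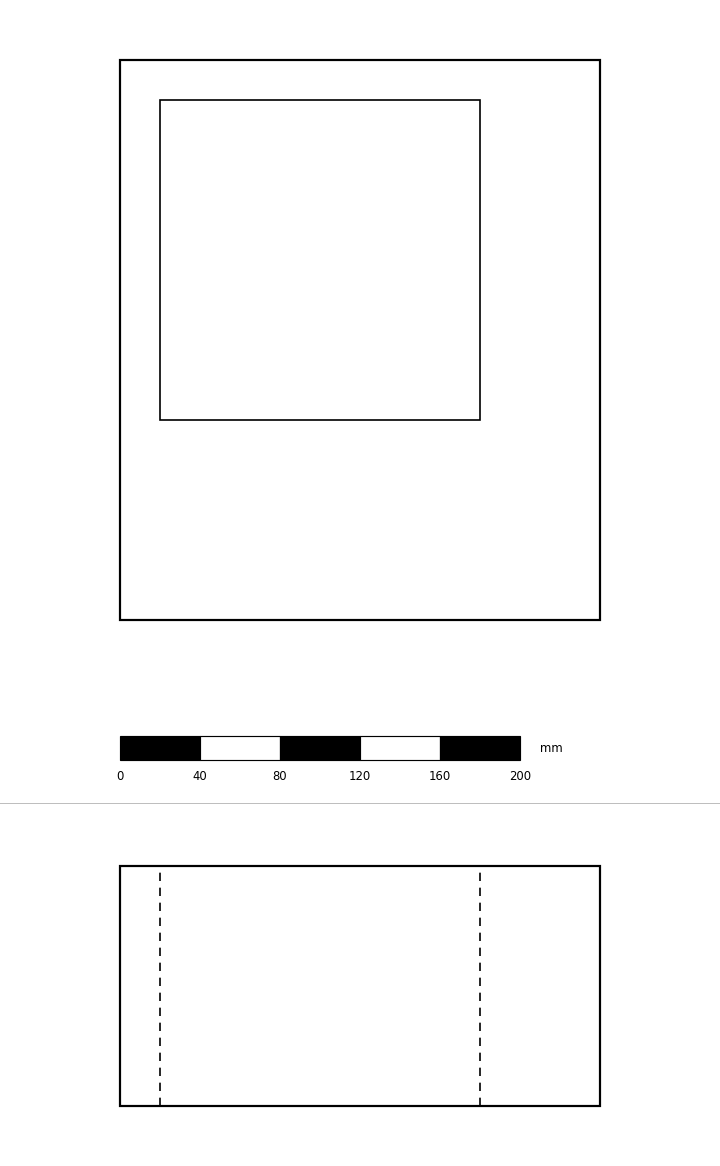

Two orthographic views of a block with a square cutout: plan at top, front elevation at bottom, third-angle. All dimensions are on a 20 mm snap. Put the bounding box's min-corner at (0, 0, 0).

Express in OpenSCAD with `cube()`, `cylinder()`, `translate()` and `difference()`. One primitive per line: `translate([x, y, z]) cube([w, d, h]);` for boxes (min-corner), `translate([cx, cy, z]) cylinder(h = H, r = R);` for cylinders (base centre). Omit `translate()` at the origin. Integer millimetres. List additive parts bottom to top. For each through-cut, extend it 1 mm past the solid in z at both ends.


difference() {
  cube([240, 280, 120]);
  translate([20, 100, -1]) cube([160, 160, 122]);
}


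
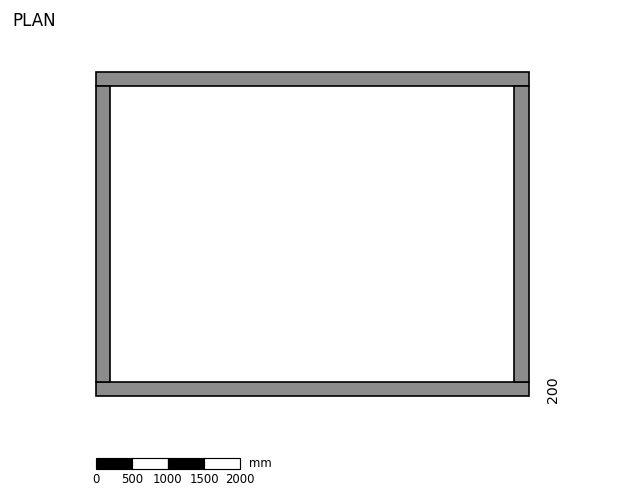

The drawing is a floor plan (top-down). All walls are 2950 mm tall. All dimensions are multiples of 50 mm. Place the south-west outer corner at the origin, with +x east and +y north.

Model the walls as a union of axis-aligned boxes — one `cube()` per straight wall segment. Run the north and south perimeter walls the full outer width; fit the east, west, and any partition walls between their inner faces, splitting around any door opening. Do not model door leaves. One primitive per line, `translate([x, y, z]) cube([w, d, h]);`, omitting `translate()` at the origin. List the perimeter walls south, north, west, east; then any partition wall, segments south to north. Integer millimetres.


cube([6000, 200, 2950]);
translate([0, 4300, 0]) cube([6000, 200, 2950]);
translate([0, 200, 0]) cube([200, 4100, 2950]);
translate([5800, 200, 0]) cube([200, 4100, 2950]);


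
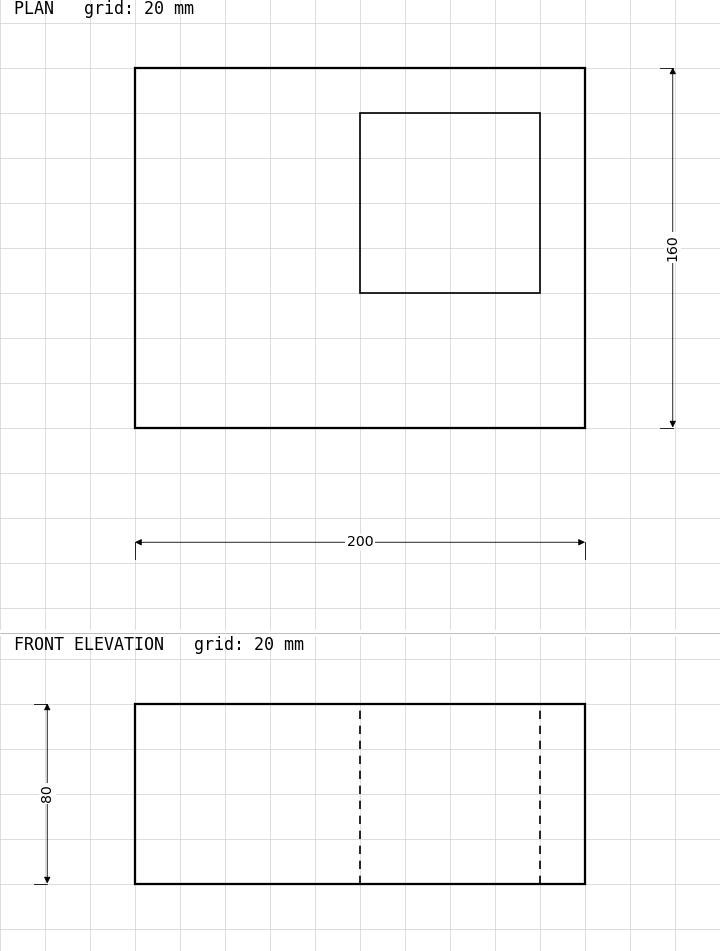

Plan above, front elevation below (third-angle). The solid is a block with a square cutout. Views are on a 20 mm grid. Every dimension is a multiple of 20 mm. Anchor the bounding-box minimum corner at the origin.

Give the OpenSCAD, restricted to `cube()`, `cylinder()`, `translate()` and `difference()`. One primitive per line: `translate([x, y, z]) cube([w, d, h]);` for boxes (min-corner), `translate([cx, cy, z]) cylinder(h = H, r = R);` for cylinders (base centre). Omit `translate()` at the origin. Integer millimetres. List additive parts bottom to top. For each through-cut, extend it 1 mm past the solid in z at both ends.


difference() {
  cube([200, 160, 80]);
  translate([100, 60, -1]) cube([80, 80, 82]);
}


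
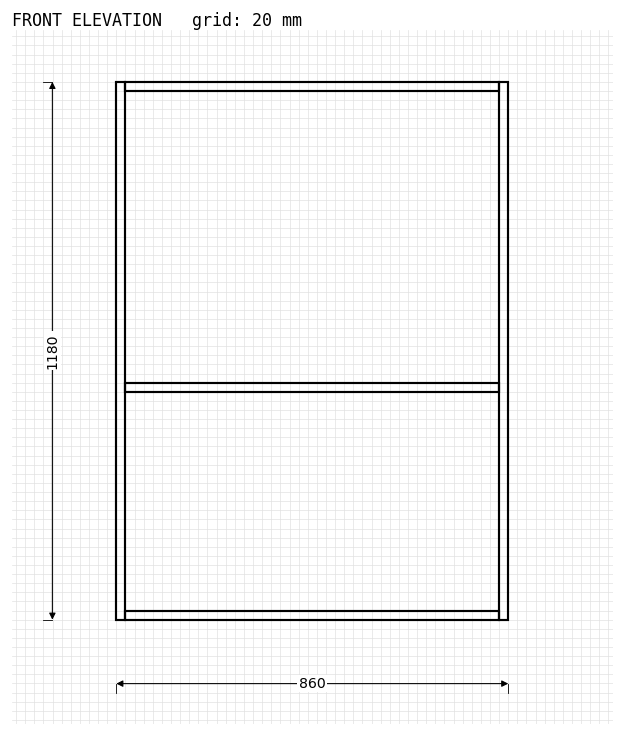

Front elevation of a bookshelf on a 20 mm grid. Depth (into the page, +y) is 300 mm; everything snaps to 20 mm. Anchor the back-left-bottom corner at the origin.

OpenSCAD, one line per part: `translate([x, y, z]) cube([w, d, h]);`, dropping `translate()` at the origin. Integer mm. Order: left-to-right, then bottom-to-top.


cube([20, 300, 1180]);
translate([20, 0, 0]) cube([820, 300, 20]);
translate([20, 0, 500]) cube([820, 300, 20]);
translate([20, 0, 1160]) cube([820, 300, 20]);
translate([840, 0, 0]) cube([20, 300, 1180]);
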